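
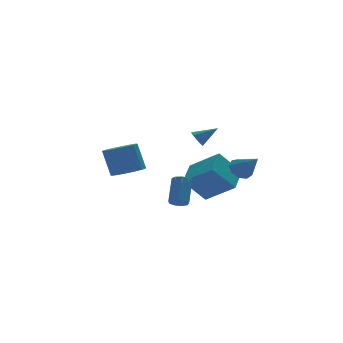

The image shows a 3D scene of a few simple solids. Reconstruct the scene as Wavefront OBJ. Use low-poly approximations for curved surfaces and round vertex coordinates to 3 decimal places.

v 2.837 -2.97 0.982
v 3.405 -2.56 1.25
v 3.203 -4.17 2.038
v 2.976 -2.46 1.514
v 2.482 -2.598 1.528
v 2.154 -2.91 1.287
v 2.146 -3.25 0.903
v 2.46 -3.46 0.556
v 2.951 -3.44 0.409
v 3.388 -3.2 0.529
v 3.567 -2.853 0.862
v -3.48 -2.603 1.61
v -2.538 -2.577 1.732
v -2.759 -1.992 3.313
v -3.7 -2.017 3.19
v -2.655 -2.135 1.552
v -2.876 -1.55 3.132
v -2.993 -1.818 1.387
v -3.214 -1.233 2.968
v -3.461 -1.711 1.282
v -3.682 -1.126 2.863
v -3.934 -1.843 1.265
v -4.155 -1.258 2.846
v -4.286 -2.179 1.34
v -4.507 -1.594 2.921
v -4.421 -2.628 1.487
v -4.642 -2.043 3.068
v -4.304 -3.07 1.668
v -4.525 -2.485 3.248
v -3.966 -3.387 1.832
v -4.187 -2.802 3.413
v -3.498 -3.494 1.937
v -3.719 -2.909 3.518
v -3.025 -3.362 1.954
v -3.246 -2.777 3.535
v -2.673 -3.026 1.879
v -2.894 -2.441 3.46
v 2.115 -0.198 -2.116
v 0.888 0.102 -0.671
v 3.154 1.097 -1.504
v 1.927 1.398 -0.058
v 3.193 -1.638 -0.902
v 1.966 -1.337 0.544
v 4.232 -0.342 -0.289
v 3.005 -0.042 1.156
v 0.222 -3.033 3.545
v 0.544 -2.975 3.103
v 1.258 -3.367 4.255
v 0.521 -2.649 3.289
v 0.359 -2.503 3.595
v 0.132 -2.604 3.877
v -0.053 -2.907 4.004
v -0.109 -3.268 3.916
v -0.01 -3.52 3.654
v 0.197 -3.543 3.341
v 0.416 -3.328 3.123
v -0.783 -2.944 -0.926
v -0.468 -2.681 -1.292
v 0.178 -1.712 -0.04
v -0.137 -1.976 0.326
v -0.799 -2.506 -1.258
v -0.153 -1.537 -0.005
v -1.122 -2.535 -1.068
v -0.477 -1.567 0.185
v -1.287 -2.757 -0.812
v -0.641 -1.788 0.441
v -1.216 -3.066 -0.609
v -0.57 -2.097 0.643
v -0.942 -3.318 -0.555
v -0.297 -2.349 0.697
v -0.594 -3.396 -0.675
v 0.052 -2.427 0.578
v -0.334 -3.262 -0.912
v 0.312 -2.293 0.341
v -0.284 -2.98 -1.156
v 0.361 -2.011 0.097
f 2 1 4
f 2 4 3
f 4 1 5
f 4 5 3
f 5 1 6
f 5 6 3
f 6 1 7
f 6 7 3
f 7 1 8
f 7 8 3
f 8 1 9
f 8 9 3
f 9 1 10
f 9 10 3
f 10 1 11
f 10 11 3
f 11 1 2
f 11 2 3
f 13 12 16
f 13 16 14
f 14 16 17
f 14 17 15
f 16 12 18
f 16 18 17
f 17 18 19
f 17 19 15
f 18 12 20
f 18 20 19
f 19 20 21
f 19 21 15
f 20 12 22
f 20 22 21
f 21 22 23
f 21 23 15
f 22 12 24
f 22 24 23
f 23 24 25
f 23 25 15
f 24 12 26
f 24 26 25
f 25 26 27
f 25 27 15
f 26 12 28
f 26 28 27
f 27 28 29
f 27 29 15
f 28 12 30
f 28 30 29
f 29 30 31
f 29 31 15
f 30 12 32
f 30 32 31
f 31 32 33
f 31 33 15
f 32 12 34
f 32 34 33
f 33 34 35
f 33 35 15
f 34 12 36
f 34 36 35
f 35 36 37
f 35 37 15
f 36 12 13
f 36 13 37
f 37 13 14
f 37 14 15
f 39 41 38
f 42 39 38
f 38 41 40
f 40 42 38
f 39 45 41
f 43 39 42
f 43 45 39
f 41 45 40
f 44 42 40
f 40 45 44
f 44 43 42
f 45 43 44
f 47 46 49
f 47 49 48
f 49 46 50
f 49 50 48
f 50 46 51
f 50 51 48
f 51 46 52
f 51 52 48
f 52 46 53
f 52 53 48
f 53 46 54
f 53 54 48
f 54 46 55
f 54 55 48
f 55 46 56
f 55 56 48
f 56 46 47
f 56 47 48
f 58 57 61
f 58 61 59
f 59 61 62
f 59 62 60
f 61 57 63
f 61 63 62
f 62 63 64
f 62 64 60
f 63 57 65
f 63 65 64
f 64 65 66
f 64 66 60
f 65 57 67
f 65 67 66
f 66 67 68
f 66 68 60
f 67 57 69
f 67 69 68
f 68 69 70
f 68 70 60
f 69 57 71
f 69 71 70
f 70 71 72
f 70 72 60
f 71 57 73
f 71 73 72
f 72 73 74
f 72 74 60
f 73 57 75
f 73 75 74
f 74 75 76
f 74 76 60
f 75 57 58
f 75 58 76
f 76 58 59
f 76 59 60



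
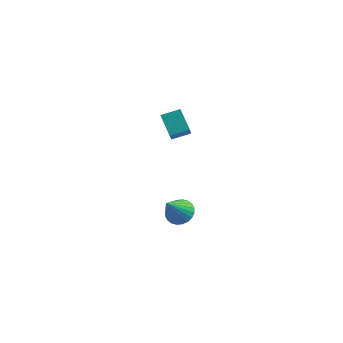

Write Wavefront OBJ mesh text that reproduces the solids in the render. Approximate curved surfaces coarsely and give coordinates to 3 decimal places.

v -3.653 -0.582 -4.571
v -3.242 -1.201 -4.942
v -3.967 -1.678 -3.089
v -3.002 -1.053 -4.781
v -2.862 -0.833 -4.589
v -2.842 -0.576 -4.394
v -2.945 -0.319 -4.226
v -3.156 -0.102 -4.11
v -3.443 0.042 -4.065
v -3.761 0.091 -4.096
v -4.063 0.037 -4.2
v -4.303 -0.111 -4.36
v -4.443 -0.33 -4.553
v -4.464 -0.588 -4.748
v -4.36 -0.845 -4.916
v -4.149 -1.061 -5.031
v -3.863 -1.205 -5.077
v -3.544 -1.254 -5.045
v -3.883 -1.155 1.608
v -3.698 -1.816 2.428
v -4.695 -0.393 2.405
v -4.511 -1.054 3.225
v -3.049 -0.566 1.895
v -2.865 -1.227 2.715
v -3.862 0.196 2.692
v -3.677 -0.465 3.512
f 2 1 4
f 2 4 3
f 4 1 5
f 4 5 3
f 5 1 6
f 5 6 3
f 6 1 7
f 6 7 3
f 7 1 8
f 7 8 3
f 8 1 9
f 8 9 3
f 9 1 10
f 9 10 3
f 10 1 11
f 10 11 3
f 11 1 12
f 11 12 3
f 12 1 13
f 12 13 3
f 13 1 14
f 13 14 3
f 14 1 15
f 14 15 3
f 15 1 16
f 15 16 3
f 16 1 17
f 16 17 3
f 17 1 18
f 17 18 3
f 18 1 2
f 18 2 3
f 20 22 19
f 23 20 19
f 19 22 21
f 21 23 19
f 20 26 22
f 24 20 23
f 24 26 20
f 22 26 21
f 25 23 21
f 21 26 25
f 25 24 23
f 26 24 25



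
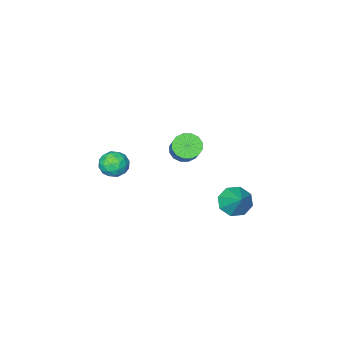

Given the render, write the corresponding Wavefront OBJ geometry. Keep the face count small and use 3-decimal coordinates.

v -3.067 -0.924 1.207
v -2.53 -1.432 1.383
v -1.776 -0.164 2.748
v -2.313 0.344 2.573
v -2.374 -1.215 1.095
v -1.62 0.053 2.46
v -2.404 -0.919 0.837
v -1.65 0.349 2.202
v -2.611 -0.625 0.678
v -1.857 0.643 2.043
v -2.941 -0.411 0.661
v -2.187 0.857 2.026
v -3.304 -0.334 0.791
v -2.55 0.934 2.156
v -3.604 -0.416 1.032
v -2.85 0.852 2.397
v -3.76 -0.633 1.32
v -3.006 0.635 2.685
v -3.73 -0.929 1.578
v -2.976 0.339 2.943
v -3.523 -1.223 1.737
v -2.769 0.045 3.102
v -3.193 -1.437 1.754
v -2.439 -0.169 3.119
v -2.83 -1.514 1.624
v -2.076 -0.246 2.989
v -0.012 -2.456 -0.303
v 0.349 -2.96 0.251
v -1.089 -3.26 -0.331
v -0.728 -3.764 0.223
v -0.979 -3.006 0.452
v -0.314 -2.509 0.47
v -0.426 -3.711 -0.55
v 0.239 -3.214 -0.532
v 0.093 -3.735 0.098
v -0.248 -3.299 0.717
v -0.492 -2.921 -0.797
v -0.833 -2.485 -0.178
v 0.263 -2.637 -0.024
v -1.003 -3.583 -0.056
v -1.151 -3.137 0.079
v -0.938 -3.433 0.404
v -0.127 -2.373 0.105
v 0.086 -2.668 0.43
v -0.695 -2.696 0.549
v -0.826 -3.552 -0.51
v -0.613 -3.847 -0.185
v 0.198 -2.787 -0.484
v 0.411 -3.083 -0.159
v -0.045 -3.524 -0.629
v 0.325 -3.389 0.212
v -0.308 -3.862 0.195
v -0.131 -3.831 -0.258
v 0.26 -3.538 -0.248
v 0.124 -3.133 0.576
v -0.509 -3.605 0.559
v -0.656 -3.16 0.695
v -0.265 -2.868 0.705
v -0.026 -3.589 0.486
v -0.231 -2.615 -0.639
v -0.864 -3.087 -0.656
v -0.475 -3.352 -0.785
v -0.084 -3.06 -0.775
v -0.432 -2.358 -0.275
v -1.065 -2.831 -0.292
v -1 -2.682 0.168
v -0.609 -2.389 0.178
v -0.714 -2.631 -0.566
v -3.1 3.142 -0.123
v -2.554 3.488 -0.72
v -2.64 4.218 0.923
v -3.166 3.768 -0.738
v -3.74 3.681 -0.396
v -3.939 3.278 0.106
v -3.646 2.795 0.474
v -3.034 2.516 0.492
v -2.46 2.603 0.15
v -2.261 3.006 -0.352
f 2 1 5
f 2 5 3
f 3 5 6
f 3 6 4
f 5 1 7
f 5 7 6
f 6 7 8
f 6 8 4
f 7 1 9
f 7 9 8
f 8 9 10
f 8 10 4
f 9 1 11
f 9 11 10
f 10 11 12
f 10 12 4
f 11 1 13
f 11 13 12
f 12 13 14
f 12 14 4
f 13 1 15
f 13 15 14
f 14 15 16
f 14 16 4
f 15 1 17
f 15 17 16
f 16 17 18
f 16 18 4
f 17 1 19
f 17 19 18
f 18 19 20
f 18 20 4
f 19 1 21
f 19 21 20
f 20 21 22
f 20 22 4
f 21 1 23
f 21 23 22
f 22 23 24
f 22 24 4
f 23 1 25
f 23 25 24
f 24 25 26
f 24 26 4
f 25 1 2
f 25 2 26
f 26 2 3
f 26 3 4
f 27 64 43
f 64 38 67
f 43 67 32
f 64 67 43
f 27 43 39
f 43 32 44
f 39 44 28
f 43 44 39
f 27 39 48
f 39 28 49
f 48 49 34
f 39 49 48
f 27 48 60
f 48 34 63
f 60 63 37
f 48 63 60
f 27 60 64
f 60 37 68
f 64 68 38
f 60 68 64
f 28 44 55
f 44 32 58
f 55 58 36
f 44 58 55
f 32 67 45
f 67 38 66
f 45 66 31
f 67 66 45
f 38 68 65
f 68 37 61
f 65 61 29
f 68 61 65
f 37 63 62
f 63 34 50
f 62 50 33
f 63 50 62
f 34 49 54
f 49 28 51
f 54 51 35
f 49 51 54
f 30 56 42
f 56 36 57
f 42 57 31
f 56 57 42
f 30 42 40
f 42 31 41
f 40 41 29
f 42 41 40
f 30 40 47
f 40 29 46
f 47 46 33
f 40 46 47
f 30 47 52
f 47 33 53
f 52 53 35
f 47 53 52
f 30 52 56
f 52 35 59
f 56 59 36
f 52 59 56
f 31 57 45
f 57 36 58
f 45 58 32
f 57 58 45
f 29 41 65
f 41 31 66
f 65 66 38
f 41 66 65
f 33 46 62
f 46 29 61
f 62 61 37
f 46 61 62
f 35 53 54
f 53 33 50
f 54 50 34
f 53 50 54
f 36 59 55
f 59 35 51
f 55 51 28
f 59 51 55
f 70 69 72
f 70 72 71
f 72 69 73
f 72 73 71
f 73 69 74
f 73 74 71
f 74 69 75
f 74 75 71
f 75 69 76
f 75 76 71
f 76 69 77
f 76 77 71
f 77 69 78
f 77 78 71
f 78 69 70
f 78 70 71



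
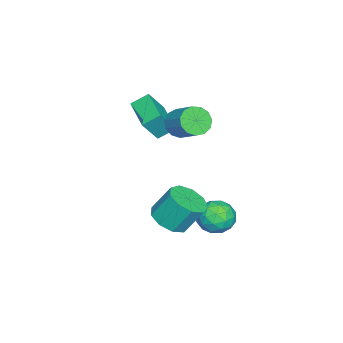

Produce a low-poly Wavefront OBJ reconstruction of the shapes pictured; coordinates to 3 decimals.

v -1.897 -1.011 1.019
v -2.366 -0.225 1.611
v -0.351 0.199 0.637
v -0.82 0.985 1.229
v -1.16 -1.545 2.311
v -1.629 -0.759 2.903
v 0.386 -0.335 1.929
v -0.083 0.451 2.521
v -0.341 1.37 2.002
v 0.386 0.875 1.959
v 1.188 1.976 2.855
v 0.461 2.47 2.898
v 0.402 1.181 1.569
v 1.203 2.282 2.465
v 0.182 1.547 1.317
v 0.983 2.648 2.213
v -0.204 1.856 1.282
v 0.597 2.957 2.178
v -0.633 2.011 1.476
v 0.168 3.112 2.372
v -0.97 1.962 1.837
v -0.168 3.063 2.733
v -1.106 1.725 2.25
v -0.305 2.826 3.146
v -1 1.375 2.585
v -0.199 2.476 3.481
v -0.684 1.023 2.735
v 0.117 2.124 3.631
v -0.259 0.782 2.652
v 0.542 1.882 3.548
v 0.14 0.726 2.362
v 0.941 1.827 3.258
v 2.777 1.957 -2.778
v 3.737 2.456 -2.912
v 3.483 3.342 -1.436
v 2.523 2.843 -1.302
v 3.197 2.85 -3.241
v 2.943 3.736 -1.766
v 2.46 2.826 -3.354
v 2.206 3.712 -1.879
v 1.872 2.396 -3.197
v 1.618 3.282 -1.722
v 1.707 1.76 -2.844
v 1.453 2.646 -1.369
v 2.043 1.217 -2.46
v 1.789 2.103 -0.984
v 2.722 1.02 -2.225
v 2.468 1.905 -0.749
v 3.427 1.261 -2.248
v 3.173 2.147 -0.772
v 3.828 1.828 -2.519
v 3.574 2.714 -1.043
v 1.122 4.306 -2.821
v 1.651 4.214 -3.737
v 0.009 3.106 -3.343
v 0.538 3.014 -4.259
v 0.981 2.679 -3.354
v 1.669 3.421 -3.032
v -0.009 3.899 -4.048
v 0.679 4.641 -3.726
v 0.952 3.963 -4.496
v 1.564 3.209 -4.067
v 0.096 4.111 -3.013
v 0.708 3.357 -2.584
v 1.484 4.366 -3.233
v 0.176 2.954 -3.847
v 0.436 2.758 -3.315
v 0.747 2.704 -3.854
v 1.495 3.899 -2.818
v 1.806 3.845 -3.357
v 1.412 2.943 -3.132
v -0.146 3.475 -3.723
v 0.165 3.421 -4.262
v 0.913 4.616 -3.226
v 1.224 4.562 -3.765
v 0.248 4.377 -3.948
v 1.384 4.164 -4.218
v 0.73 3.458 -4.525
v 0.408 3.979 -4.401
v 0.813 4.415 -4.211
v 1.744 3.72 -3.966
v 1.09 3.015 -4.272
v 1.35 2.818 -3.741
v 1.755 3.254 -3.551
v 1.333 3.573 -4.412
v 0.57 4.305 -2.808
v -0.084 3.6 -3.114
v -0.095 4.066 -3.529
v 0.31 4.502 -3.339
v 0.93 3.862 -2.555
v 0.276 3.156 -2.862
v 0.847 2.905 -2.869
v 1.252 3.341 -2.679
v 0.327 3.747 -2.668
f 2 4 1
f 5 2 1
f 1 4 3
f 3 5 1
f 2 8 4
f 6 2 5
f 6 8 2
f 4 8 3
f 7 5 3
f 3 8 7
f 7 6 5
f 8 6 7
f 10 9 13
f 10 13 11
f 11 13 14
f 11 14 12
f 13 9 15
f 13 15 14
f 14 15 16
f 14 16 12
f 15 9 17
f 15 17 16
f 16 17 18
f 16 18 12
f 17 9 19
f 17 19 18
f 18 19 20
f 18 20 12
f 19 9 21
f 19 21 20
f 20 21 22
f 20 22 12
f 21 9 23
f 21 23 22
f 22 23 24
f 22 24 12
f 23 9 25
f 23 25 24
f 24 25 26
f 24 26 12
f 25 9 27
f 25 27 26
f 26 27 28
f 26 28 12
f 27 9 29
f 27 29 28
f 28 29 30
f 28 30 12
f 29 9 31
f 29 31 30
f 30 31 32
f 30 32 12
f 31 9 10
f 31 10 32
f 32 10 11
f 32 11 12
f 34 33 37
f 34 37 35
f 35 37 38
f 35 38 36
f 37 33 39
f 37 39 38
f 38 39 40
f 38 40 36
f 39 33 41
f 39 41 40
f 40 41 42
f 40 42 36
f 41 33 43
f 41 43 42
f 42 43 44
f 42 44 36
f 43 33 45
f 43 45 44
f 44 45 46
f 44 46 36
f 45 33 47
f 45 47 46
f 46 47 48
f 46 48 36
f 47 33 49
f 47 49 48
f 48 49 50
f 48 50 36
f 49 33 51
f 49 51 50
f 50 51 52
f 50 52 36
f 51 33 34
f 51 34 52
f 52 34 35
f 52 35 36
f 53 90 69
f 90 64 93
f 69 93 58
f 90 93 69
f 53 69 65
f 69 58 70
f 65 70 54
f 69 70 65
f 53 65 74
f 65 54 75
f 74 75 60
f 65 75 74
f 53 74 86
f 74 60 89
f 86 89 63
f 74 89 86
f 53 86 90
f 86 63 94
f 90 94 64
f 86 94 90
f 54 70 81
f 70 58 84
f 81 84 62
f 70 84 81
f 58 93 71
f 93 64 92
f 71 92 57
f 93 92 71
f 64 94 91
f 94 63 87
f 91 87 55
f 94 87 91
f 63 89 88
f 89 60 76
f 88 76 59
f 89 76 88
f 60 75 80
f 75 54 77
f 80 77 61
f 75 77 80
f 56 82 68
f 82 62 83
f 68 83 57
f 82 83 68
f 56 68 66
f 68 57 67
f 66 67 55
f 68 67 66
f 56 66 73
f 66 55 72
f 73 72 59
f 66 72 73
f 56 73 78
f 73 59 79
f 78 79 61
f 73 79 78
f 56 78 82
f 78 61 85
f 82 85 62
f 78 85 82
f 57 83 71
f 83 62 84
f 71 84 58
f 83 84 71
f 55 67 91
f 67 57 92
f 91 92 64
f 67 92 91
f 59 72 88
f 72 55 87
f 88 87 63
f 72 87 88
f 61 79 80
f 79 59 76
f 80 76 60
f 79 76 80
f 62 85 81
f 85 61 77
f 81 77 54
f 85 77 81



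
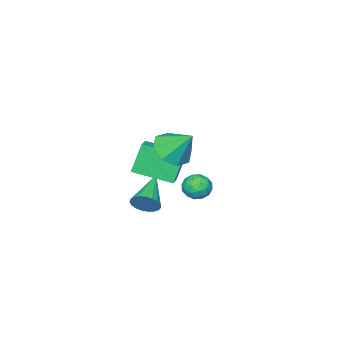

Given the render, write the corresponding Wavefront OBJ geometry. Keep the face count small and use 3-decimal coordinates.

v 3.721 0.989 2.876
v 4.55 0.7 3.239
v 3.579 1.951 3.964
v 4.628 1.247 2.766
v 4.175 1.642 2.357
v 3.456 1.655 2.252
v 2.892 1.277 2.513
v 2.813 0.731 2.986
v 3.266 0.335 3.394
v 3.986 0.323 3.499
v 2.054 -2.085 -2.445
v 2.451 -2.391 -1.955
v 0.466 -2.915 -1.675
v 2.381 -2.138 -1.827
v 2.254 -1.877 -1.807
v 2.093 -1.652 -1.897
v 1.925 -1.501 -2.081
v 1.78 -1.452 -2.328
v 1.682 -1.512 -2.596
v 1.648 -1.672 -2.837
v 1.685 -1.903 -3.01
v 1.785 -2.165 -3.086
v 1.932 -2.414 -3.051
v 2.1 -2.606 -2.91
v 2.26 -2.708 -2.69
v 2.385 -2.702 -2.427
v 2.452 -2.59 -2.167
v 3.16 -1.658 0.475
v 2.557 -1.591 1.89
v 2.296 -0.072 0.031
v 1.693 -0.005 1.446
v 3.867 -1.195 0.754
v 3.264 -1.128 2.169
v 3.003 0.391 0.31
v 2.4 0.458 1.725
v -0.706 -0.669 -2.175
v -0.055 -0.695 -2.495
v -0.425 -1.605 -1.525
v 0.226 -1.631 -1.845
v 0.065 -1.086 -1.395
v -0.109 -0.507 -1.796
v -0.371 -1.793 -2.224
v -0.545 -1.214 -2.625
v 0.151 -1.39 -2.525
v 0.421 -0.953 -2.013
v -0.901 -1.347 -2.007
v -0.631 -0.91 -1.495
v -0.405 -0.6 -2.392
v -0.075 -1.7 -1.628
v -0.169 -1.379 -1.363
v 0.213 -1.395 -1.551
v -0.437 -0.489 -1.981
v -0.054 -0.505 -2.17
v 0.017 -0.734 -1.523
v -0.426 -1.795 -1.85
v -0.043 -1.811 -2.039
v -0.693 -0.905 -2.469
v -0.311 -0.921 -2.657
v -0.497 -1.566 -2.497
v 0.098 -1.024 -2.598
v 0.264 -1.574 -2.216
v -0.087 -1.669 -2.438
v -0.19 -1.329 -2.674
v 0.257 -0.767 -2.297
v 0.423 -1.317 -1.915
v 0.328 -0.996 -1.65
v 0.226 -0.656 -1.886
v 0.379 -1.175 -2.314
v -0.903 -0.983 -2.105
v -0.737 -1.533 -1.723
v -0.706 -1.644 -2.134
v -0.808 -1.304 -2.37
v -0.744 -0.726 -1.804
v -0.578 -1.276 -1.422
v -0.29 -0.971 -1.346
v -0.393 -0.631 -1.582
v -0.859 -1.125 -1.706
f 2 1 4
f 2 4 3
f 4 1 5
f 4 5 3
f 5 1 6
f 5 6 3
f 6 1 7
f 6 7 3
f 7 1 8
f 7 8 3
f 8 1 9
f 8 9 3
f 9 1 10
f 9 10 3
f 10 1 2
f 10 2 3
f 12 11 14
f 12 14 13
f 14 11 15
f 14 15 13
f 15 11 16
f 15 16 13
f 16 11 17
f 16 17 13
f 17 11 18
f 17 18 13
f 18 11 19
f 18 19 13
f 19 11 20
f 19 20 13
f 20 11 21
f 20 21 13
f 21 11 22
f 21 22 13
f 22 11 23
f 22 23 13
f 23 11 24
f 23 24 13
f 24 11 25
f 24 25 13
f 25 11 26
f 25 26 13
f 26 11 27
f 26 27 13
f 27 11 12
f 27 12 13
f 29 31 28
f 32 29 28
f 28 31 30
f 30 32 28
f 29 35 31
f 33 29 32
f 33 35 29
f 31 35 30
f 34 32 30
f 30 35 34
f 34 33 32
f 35 33 34
f 36 73 52
f 73 47 76
f 52 76 41
f 73 76 52
f 36 52 48
f 52 41 53
f 48 53 37
f 52 53 48
f 36 48 57
f 48 37 58
f 57 58 43
f 48 58 57
f 36 57 69
f 57 43 72
f 69 72 46
f 57 72 69
f 36 69 73
f 69 46 77
f 73 77 47
f 69 77 73
f 37 53 64
f 53 41 67
f 64 67 45
f 53 67 64
f 41 76 54
f 76 47 75
f 54 75 40
f 76 75 54
f 47 77 74
f 77 46 70
f 74 70 38
f 77 70 74
f 46 72 71
f 72 43 59
f 71 59 42
f 72 59 71
f 43 58 63
f 58 37 60
f 63 60 44
f 58 60 63
f 39 65 51
f 65 45 66
f 51 66 40
f 65 66 51
f 39 51 49
f 51 40 50
f 49 50 38
f 51 50 49
f 39 49 56
f 49 38 55
f 56 55 42
f 49 55 56
f 39 56 61
f 56 42 62
f 61 62 44
f 56 62 61
f 39 61 65
f 61 44 68
f 65 68 45
f 61 68 65
f 40 66 54
f 66 45 67
f 54 67 41
f 66 67 54
f 38 50 74
f 50 40 75
f 74 75 47
f 50 75 74
f 42 55 71
f 55 38 70
f 71 70 46
f 55 70 71
f 44 62 63
f 62 42 59
f 63 59 43
f 62 59 63
f 45 68 64
f 68 44 60
f 64 60 37
f 68 60 64



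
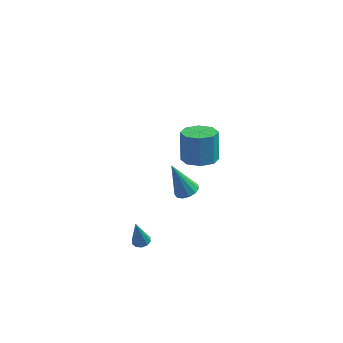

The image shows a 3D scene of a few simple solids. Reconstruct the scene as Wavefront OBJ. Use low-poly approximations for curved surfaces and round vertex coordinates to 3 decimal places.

v -0.057 3.419 -2.556
v 0.61 4.163 -2.848
v 0.523 4.904 -1.155
v -0.143 4.161 -0.864
v -0.149 4.367 -2.976
v -0.236 5.108 -1.283
v -0.854 4.016 -2.858
v -0.94 4.757 -1.165
v -1.091 3.315 -2.564
v -1.178 4.056 -0.871
v -0.723 2.676 -2.265
v -0.81 3.417 -0.572
v 0.036 2.472 -2.137
v -0.051 3.213 -0.444
v 0.74 2.823 -2.255
v 0.654 3.564 -0.562
v 0.978 3.524 -2.549
v 0.891 4.265 -0.856
v -2.793 -1.899 -4.273
v -2.297 -1.988 -4.193
v -3.067 -1.961 -2.647
v -2.342 -1.676 -4.188
v -2.558 -1.449 -4.216
v -2.865 -1.394 -4.266
v -3.144 -1.531 -4.318
v -3.288 -1.809 -4.353
v -3.244 -2.121 -4.358
v -3.027 -2.348 -4.33
v -2.721 -2.404 -4.28
v -2.442 -2.266 -4.228
v -0.358 -3.019 1.822
v 0.243 -3.068 2.091
v -1.142 -2.741 3.618
v 0.192 -2.708 2.014
v -0.034 -2.446 1.875
v -0.362 -2.367 1.719
v -0.689 -2.495 1.596
v -0.911 -2.789 1.545
v -0.957 -3.156 1.581
v -0.813 -3.479 1.694
v -0.524 -3.657 1.848
v -0.183 -3.632 1.993
v 0.103 -3.412 2.084
f 2 1 5
f 2 5 3
f 3 5 6
f 3 6 4
f 5 1 7
f 5 7 6
f 6 7 8
f 6 8 4
f 7 1 9
f 7 9 8
f 8 9 10
f 8 10 4
f 9 1 11
f 9 11 10
f 10 11 12
f 10 12 4
f 11 1 13
f 11 13 12
f 12 13 14
f 12 14 4
f 13 1 15
f 13 15 14
f 14 15 16
f 14 16 4
f 15 1 17
f 15 17 16
f 16 17 18
f 16 18 4
f 17 1 2
f 17 2 18
f 18 2 3
f 18 3 4
f 20 19 22
f 20 22 21
f 22 19 23
f 22 23 21
f 23 19 24
f 23 24 21
f 24 19 25
f 24 25 21
f 25 19 26
f 25 26 21
f 26 19 27
f 26 27 21
f 27 19 28
f 27 28 21
f 28 19 29
f 28 29 21
f 29 19 30
f 29 30 21
f 30 19 20
f 30 20 21
f 32 31 34
f 32 34 33
f 34 31 35
f 34 35 33
f 35 31 36
f 35 36 33
f 36 31 37
f 36 37 33
f 37 31 38
f 37 38 33
f 38 31 39
f 38 39 33
f 39 31 40
f 39 40 33
f 40 31 41
f 40 41 33
f 41 31 42
f 41 42 33
f 42 31 43
f 42 43 33
f 43 31 32
f 43 32 33



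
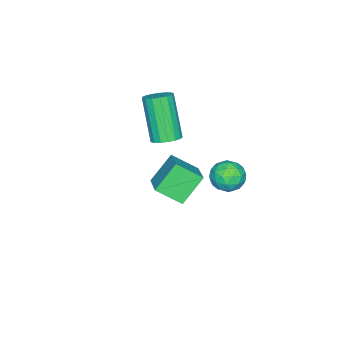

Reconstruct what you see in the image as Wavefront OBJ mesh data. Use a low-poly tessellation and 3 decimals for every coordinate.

v 1.673 1.798 -1.196
v 2 0.953 -0.608
v 0.902 2.134 -0.285
v 1.229 1.29 0.303
v 2.591 2.51 -0.683
v 2.918 1.666 -0.095
v 1.82 2.847 0.228
v 2.147 2.002 0.816
v -0.723 -0.035 -0.852
v -0.202 -0.205 -0.735
v -0.797 -0.896 0.909
v -1.317 -0.725 0.792
v -0.213 0.043 -0.635
v -0.807 -0.647 1.009
v -0.34 0.274 -0.584
v -0.934 -0.417 1.06
v -0.555 0.434 -0.595
v -1.149 -0.257 1.05
v -0.808 0.486 -0.664
v -1.403 -0.205 0.98
v -1.042 0.419 -0.777
v -1.637 -0.272 0.867
v -1.203 0.248 -0.907
v -1.797 -0.442 0.737
v -1.254 0.013 -1.024
v -1.848 -0.678 0.62
v -1.183 -0.234 -1.102
v -1.777 -0.924 0.542
v -1.006 -0.434 -1.123
v -1.601 -1.125 0.522
v -0.765 -0.544 -1.081
v -1.36 -1.235 0.563
v -0.514 -0.536 -0.988
v -1.109 -1.227 0.657
v -0.311 -0.414 -0.863
v -0.906 -1.105 0.782
v -2.702 1.928 -3.01
v -2.337 2.173 -3.56
v -1.943 1.087 -2.88
v -1.578 1.332 -3.43
v -1.6 1.701 -2.83
v -2.069 2.22 -2.911
v -2.211 1.04 -3.529
v -2.68 1.559 -3.61
v -2.034 1.624 -3.881
v -1.655 2.032 -3.449
v -2.625 1.228 -2.991
v -2.246 1.636 -2.559
v -2.586 2.124 -3.296
v -1.694 1.136 -3.144
v -1.707 1.353 -2.791
v -1.492 1.496 -3.114
v -2.428 2.152 -2.915
v -2.214 2.296 -3.238
v -1.78 2.018 -2.809
v -2.066 0.964 -3.202
v -1.852 1.108 -3.525
v -2.788 1.764 -3.326
v -2.573 1.907 -3.649
v -2.5 1.242 -3.631
v -2.193 1.945 -3.809
v -1.747 1.451 -3.732
v -2.119 1.28 -3.791
v -2.395 1.585 -3.838
v -1.971 2.185 -3.555
v -1.525 1.691 -3.478
v -1.538 1.908 -3.126
v -1.813 2.213 -3.173
v -1.793 1.863 -3.744
v -2.755 1.569 -2.962
v -2.309 1.075 -2.885
v -2.467 1.047 -3.267
v -2.742 1.352 -3.314
v -2.533 1.809 -2.708
v -2.087 1.315 -2.631
v -1.885 1.675 -2.602
v -2.161 1.98 -2.649
v -2.487 1.397 -2.696
f 2 4 1
f 5 2 1
f 1 4 3
f 3 5 1
f 2 8 4
f 6 2 5
f 6 8 2
f 4 8 3
f 7 5 3
f 3 8 7
f 7 6 5
f 8 6 7
f 10 9 13
f 10 13 11
f 11 13 14
f 11 14 12
f 13 9 15
f 13 15 14
f 14 15 16
f 14 16 12
f 15 9 17
f 15 17 16
f 16 17 18
f 16 18 12
f 17 9 19
f 17 19 18
f 18 19 20
f 18 20 12
f 19 9 21
f 19 21 20
f 20 21 22
f 20 22 12
f 21 9 23
f 21 23 22
f 22 23 24
f 22 24 12
f 23 9 25
f 23 25 24
f 24 25 26
f 24 26 12
f 25 9 27
f 25 27 26
f 26 27 28
f 26 28 12
f 27 9 29
f 27 29 28
f 28 29 30
f 28 30 12
f 29 9 31
f 29 31 30
f 30 31 32
f 30 32 12
f 31 9 33
f 31 33 32
f 32 33 34
f 32 34 12
f 33 9 35
f 33 35 34
f 34 35 36
f 34 36 12
f 35 9 10
f 35 10 36
f 36 10 11
f 36 11 12
f 37 74 53
f 74 48 77
f 53 77 42
f 74 77 53
f 37 53 49
f 53 42 54
f 49 54 38
f 53 54 49
f 37 49 58
f 49 38 59
f 58 59 44
f 49 59 58
f 37 58 70
f 58 44 73
f 70 73 47
f 58 73 70
f 37 70 74
f 70 47 78
f 74 78 48
f 70 78 74
f 38 54 65
f 54 42 68
f 65 68 46
f 54 68 65
f 42 77 55
f 77 48 76
f 55 76 41
f 77 76 55
f 48 78 75
f 78 47 71
f 75 71 39
f 78 71 75
f 47 73 72
f 73 44 60
f 72 60 43
f 73 60 72
f 44 59 64
f 59 38 61
f 64 61 45
f 59 61 64
f 40 66 52
f 66 46 67
f 52 67 41
f 66 67 52
f 40 52 50
f 52 41 51
f 50 51 39
f 52 51 50
f 40 50 57
f 50 39 56
f 57 56 43
f 50 56 57
f 40 57 62
f 57 43 63
f 62 63 45
f 57 63 62
f 40 62 66
f 62 45 69
f 66 69 46
f 62 69 66
f 41 67 55
f 67 46 68
f 55 68 42
f 67 68 55
f 39 51 75
f 51 41 76
f 75 76 48
f 51 76 75
f 43 56 72
f 56 39 71
f 72 71 47
f 56 71 72
f 45 63 64
f 63 43 60
f 64 60 44
f 63 60 64
f 46 69 65
f 69 45 61
f 65 61 38
f 69 61 65



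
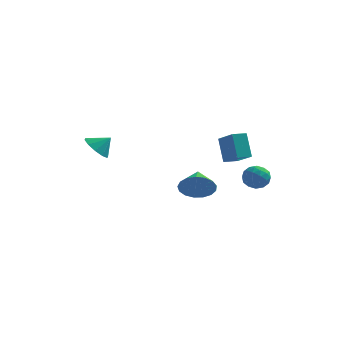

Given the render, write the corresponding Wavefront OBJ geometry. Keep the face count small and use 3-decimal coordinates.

v 2.171 1.557 -1.195
v 1.7 2.235 0.256
v 1.145 2.507 -1.973
v 0.674 3.185 -0.522
v 2.806 2.175 -1.278
v 2.335 2.853 0.173
v 1.78 3.125 -2.056
v 1.309 3.803 -0.605
v 1.581 -4.493 -1.165
v 2.075 -4.776 -0.343
v 1.279 -3.247 -0.555
v 2.41 -4.563 -0.611
v 2.556 -4.335 -1.006
v 2.477 -4.142 -1.437
v 2.194 -4.03 -1.806
v 1.77 -4.024 -2.028
v 1.303 -4.125 -2.053
v 0.9 -4.311 -1.874
v 0.652 -4.538 -1.533
v 0.618 -4.755 -1.108
v 0.804 -4.912 -0.696
v 1.168 -4.973 -0.391
v 1.627 -4.924 -0.264
v 2.044 3.144 -3.257
v 2.491 3.851 -3.096
v 3.209 2.409 -3.264
v 3.656 3.116 -3.103
v 3.143 2.79 -2.506
v 2.423 3.245 -2.501
v 3.277 3.015 -3.859
v 2.557 3.47 -3.854
v 3.253 3.771 -3.467
v 3.17 3.632 -2.631
v 2.53 2.628 -3.729
v 2.447 2.489 -2.893
v 2.165 3.562 -3.176
v 3.535 2.698 -3.184
v 3.234 2.507 -2.833
v 3.496 2.922 -2.738
v 2.125 3.206 -2.827
v 2.388 3.621 -2.732
v 2.771 2.998 -2.385
v 3.312 2.639 -3.628
v 3.575 3.054 -3.533
v 2.204 3.338 -3.622
v 2.466 3.753 -3.527
v 2.929 3.262 -3.975
v 2.876 3.931 -3.299
v 3.561 3.499 -3.303
v 3.338 3.439 -3.748
v 2.915 3.707 -3.745
v 2.827 3.849 -2.808
v 3.512 3.417 -2.812
v 3.21 3.226 -2.461
v 2.787 3.493 -2.459
v 3.275 3.802 -3.026
v 2.188 2.843 -3.548
v 2.873 2.411 -3.552
v 2.913 2.767 -3.901
v 2.49 3.034 -3.899
v 2.139 2.761 -3.057
v 2.824 2.329 -3.061
v 2.785 2.553 -2.615
v 2.362 2.821 -2.612
v 2.425 2.458 -3.334
v -4.332 -2.83 0.404
v -3.806 -2.5 -0.247
v -3.628 -2.55 1.116
v -4.143 -2.092 -0.075
v -4.552 -1.967 0.281
v -4.877 -2.171 0.683
v -4.994 -2.627 0.979
v -4.858 -3.161 1.055
v -4.521 -3.569 0.883
v -4.112 -3.694 0.528
v -3.787 -3.49 0.125
v -3.67 -3.034 -0.171
f 2 4 1
f 5 2 1
f 1 4 3
f 3 5 1
f 2 8 4
f 6 2 5
f 6 8 2
f 4 8 3
f 7 5 3
f 3 8 7
f 7 6 5
f 8 6 7
f 10 9 12
f 10 12 11
f 12 9 13
f 12 13 11
f 13 9 14
f 13 14 11
f 14 9 15
f 14 15 11
f 15 9 16
f 15 16 11
f 16 9 17
f 16 17 11
f 17 9 18
f 17 18 11
f 18 9 19
f 18 19 11
f 19 9 20
f 19 20 11
f 20 9 21
f 20 21 11
f 21 9 22
f 21 22 11
f 22 9 23
f 22 23 11
f 23 9 10
f 23 10 11
f 24 61 40
f 61 35 64
f 40 64 29
f 61 64 40
f 24 40 36
f 40 29 41
f 36 41 25
f 40 41 36
f 24 36 45
f 36 25 46
f 45 46 31
f 36 46 45
f 24 45 57
f 45 31 60
f 57 60 34
f 45 60 57
f 24 57 61
f 57 34 65
f 61 65 35
f 57 65 61
f 25 41 52
f 41 29 55
f 52 55 33
f 41 55 52
f 29 64 42
f 64 35 63
f 42 63 28
f 64 63 42
f 35 65 62
f 65 34 58
f 62 58 26
f 65 58 62
f 34 60 59
f 60 31 47
f 59 47 30
f 60 47 59
f 31 46 51
f 46 25 48
f 51 48 32
f 46 48 51
f 27 53 39
f 53 33 54
f 39 54 28
f 53 54 39
f 27 39 37
f 39 28 38
f 37 38 26
f 39 38 37
f 27 37 44
f 37 26 43
f 44 43 30
f 37 43 44
f 27 44 49
f 44 30 50
f 49 50 32
f 44 50 49
f 27 49 53
f 49 32 56
f 53 56 33
f 49 56 53
f 28 54 42
f 54 33 55
f 42 55 29
f 54 55 42
f 26 38 62
f 38 28 63
f 62 63 35
f 38 63 62
f 30 43 59
f 43 26 58
f 59 58 34
f 43 58 59
f 32 50 51
f 50 30 47
f 51 47 31
f 50 47 51
f 33 56 52
f 56 32 48
f 52 48 25
f 56 48 52
f 67 66 69
f 67 69 68
f 69 66 70
f 69 70 68
f 70 66 71
f 70 71 68
f 71 66 72
f 71 72 68
f 72 66 73
f 72 73 68
f 73 66 74
f 73 74 68
f 74 66 75
f 74 75 68
f 75 66 76
f 75 76 68
f 76 66 77
f 76 77 68
f 77 66 67
f 77 67 68



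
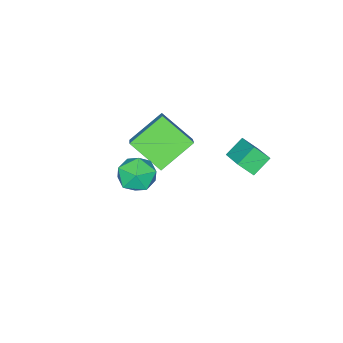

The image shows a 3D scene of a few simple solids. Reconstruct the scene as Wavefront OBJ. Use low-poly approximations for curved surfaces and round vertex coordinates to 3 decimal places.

v -1.884 -3.723 -1.297
v -1.596 -5.433 -0.111
v -3.635 -3.205 -0.126
v -3.348 -4.914 1.06
v -0.672 -2.606 0.02
v -0.385 -4.315 1.206
v -2.424 -2.087 1.191
v -2.136 -3.797 2.377
v 1.145 -1.278 2.208
v 2.144 -1.604 2.425
v 0.956 -2.596 1.095
v 1.955 -2.922 1.312
v 1.19 -3.007 2.058
v 1.307 -2.192 2.746
v 1.793 -2.008 0.774
v 1.91 -1.193 1.462
v 2.545 -2.055 1.538
v 2.172 -2.672 2.332
v 0.928 -1.528 1.188
v 0.555 -2.145 1.982
v -3.356 0.992 2.028
v -2.594 2.295 2.72
v -2.417 0.81 1.337
v -1.655 2.112 2.029
v -2.945 0.368 2.751
v -2.183 1.67 3.443
v -2.006 0.185 2.06
v -1.244 1.488 2.752
f 2 4 1
f 5 2 1
f 1 4 3
f 3 5 1
f 2 8 4
f 6 2 5
f 6 8 2
f 4 8 3
f 7 5 3
f 3 8 7
f 7 6 5
f 8 6 7
f 9 20 14
f 9 14 10
f 9 10 16
f 9 16 19
f 9 19 20
f 10 14 18
f 14 20 13
f 20 19 11
f 19 16 15
f 16 10 17
f 12 18 13
f 12 13 11
f 12 11 15
f 12 15 17
f 12 17 18
f 13 18 14
f 11 13 20
f 15 11 19
f 17 15 16
f 18 17 10
f 22 24 21
f 25 22 21
f 21 24 23
f 23 25 21
f 22 28 24
f 26 22 25
f 26 28 22
f 24 28 23
f 27 25 23
f 23 28 27
f 27 26 25
f 28 26 27



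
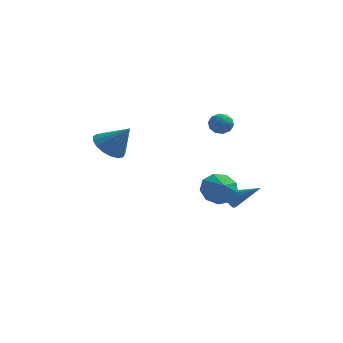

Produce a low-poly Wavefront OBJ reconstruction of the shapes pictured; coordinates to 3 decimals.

v 1.761 0.219 -2.108
v 2.585 0.771 -1.872
v 2.099 -0.559 -1.472
v 2.068 0.911 -1.425
v 1.407 0.728 -1.298
v 0.912 0.306 -1.55
v 0.814 -0.157 -2.063
v 1.159 -0.443 -2.597
v 1.786 -0.42 -2.903
v 2.401 -0.098 -2.836
v 2.717 0.372 -2.429
v 2.081 2.722 -4.048
v 2.387 2.632 -4.58
v 3.699 2.698 -3.112
v 2.359 3.01 -4.522
v 2.225 3.278 -4.283
v 2.035 3.333 -3.954
v 1.864 3.155 -3.662
v 1.775 2.812 -3.517
v 1.803 2.434 -3.575
v 1.937 2.166 -3.814
v 2.126 2.111 -4.143
v 2.298 2.289 -4.435
v -4.156 1.972 -0.136
v -3.508 2.661 -0.592
v -3.024 1.828 1.256
v -3.813 2.948 -0.314
v -4.196 3.012 0.005
v -4.571 2.837 0.291
v -4.85 2.465 0.48
v -4.97 1.979 0.527
v -4.904 1.492 0.423
v -4.667 1.115 0.19
v -4.312 0.934 -0.117
v -3.922 0.991 -0.428
v -3.586 1.273 -0.673
v -3.38 1.715 -0.794
v -3.352 2.216 -0.765
v 1.397 4.159 0.853
v 2.007 3.807 0.73
v 1.013 3.273 1.49
v 1.623 2.921 1.367
v 1.625 3.505 1.779
v 1.862 4.052 1.386
v 1.158 3.028 0.834
v 1.395 3.575 0.441
v 1.859 3.107 0.718
v 2.148 3.402 1.302
v 0.872 3.678 0.918
v 1.161 3.973 1.502
v 1.736 4.061 0.736
v 1.284 3.019 1.484
v 1.285 3.362 1.727
v 1.644 3.155 1.654
v 1.65 4.205 1.121
v 2.009 3.998 1.049
v 1.784 3.82 1.665
v 1.011 3.082 1.171
v 1.37 2.875 1.099
v 1.376 3.925 0.566
v 1.735 3.718 0.493
v 1.236 3.26 0.555
v 2.007 3.443 0.656
v 1.782 2.922 1.031
v 1.508 2.985 0.718
v 1.648 3.307 0.486
v 2.177 3.616 1
v 1.951 3.095 1.374
v 1.952 3.438 1.617
v 2.091 3.76 1.385
v 2.09 3.205 0.993
v 1.069 3.985 0.846
v 0.843 3.464 1.22
v 0.929 3.32 0.835
v 1.068 3.642 0.603
v 1.238 4.158 1.189
v 1.013 3.637 1.564
v 1.372 3.773 1.734
v 1.512 4.095 1.502
v 0.93 3.875 1.227
f 2 1 4
f 2 4 3
f 4 1 5
f 4 5 3
f 5 1 6
f 5 6 3
f 6 1 7
f 6 7 3
f 7 1 8
f 7 8 3
f 8 1 9
f 8 9 3
f 9 1 10
f 9 10 3
f 10 1 11
f 10 11 3
f 11 1 2
f 11 2 3
f 13 12 15
f 13 15 14
f 15 12 16
f 15 16 14
f 16 12 17
f 16 17 14
f 17 12 18
f 17 18 14
f 18 12 19
f 18 19 14
f 19 12 20
f 19 20 14
f 20 12 21
f 20 21 14
f 21 12 22
f 21 22 14
f 22 12 23
f 22 23 14
f 23 12 13
f 23 13 14
f 25 24 27
f 25 27 26
f 27 24 28
f 27 28 26
f 28 24 29
f 28 29 26
f 29 24 30
f 29 30 26
f 30 24 31
f 30 31 26
f 31 24 32
f 31 32 26
f 32 24 33
f 32 33 26
f 33 24 34
f 33 34 26
f 34 24 35
f 34 35 26
f 35 24 36
f 35 36 26
f 36 24 37
f 36 37 26
f 37 24 38
f 37 38 26
f 38 24 25
f 38 25 26
f 39 76 55
f 76 50 79
f 55 79 44
f 76 79 55
f 39 55 51
f 55 44 56
f 51 56 40
f 55 56 51
f 39 51 60
f 51 40 61
f 60 61 46
f 51 61 60
f 39 60 72
f 60 46 75
f 72 75 49
f 60 75 72
f 39 72 76
f 72 49 80
f 76 80 50
f 72 80 76
f 40 56 67
f 56 44 70
f 67 70 48
f 56 70 67
f 44 79 57
f 79 50 78
f 57 78 43
f 79 78 57
f 50 80 77
f 80 49 73
f 77 73 41
f 80 73 77
f 49 75 74
f 75 46 62
f 74 62 45
f 75 62 74
f 46 61 66
f 61 40 63
f 66 63 47
f 61 63 66
f 42 68 54
f 68 48 69
f 54 69 43
f 68 69 54
f 42 54 52
f 54 43 53
f 52 53 41
f 54 53 52
f 42 52 59
f 52 41 58
f 59 58 45
f 52 58 59
f 42 59 64
f 59 45 65
f 64 65 47
f 59 65 64
f 42 64 68
f 64 47 71
f 68 71 48
f 64 71 68
f 43 69 57
f 69 48 70
f 57 70 44
f 69 70 57
f 41 53 77
f 53 43 78
f 77 78 50
f 53 78 77
f 45 58 74
f 58 41 73
f 74 73 49
f 58 73 74
f 47 65 66
f 65 45 62
f 66 62 46
f 65 62 66
f 48 71 67
f 71 47 63
f 67 63 40
f 71 63 67



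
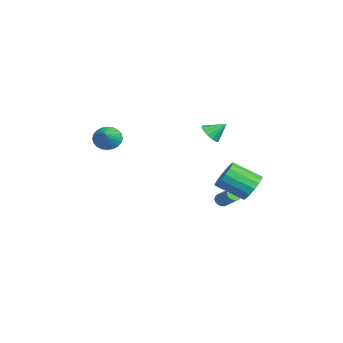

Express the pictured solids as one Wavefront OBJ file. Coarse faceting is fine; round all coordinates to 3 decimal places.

v -0.581 3.079 -3.174
v -0.269 2.676 -3.195
v 0.672 3.357 -2.328
v 0.361 3.761 -2.306
v -0.197 2.815 -3.382
v 0.744 3.497 -2.515
v -0.214 3.015 -3.522
v 0.728 3.696 -2.654
v -0.314 3.23 -3.581
v 0.628 3.911 -2.714
v -0.475 3.41 -3.548
v 0.466 4.091 -2.68
v -0.661 3.514 -3.428
v 0.281 4.195 -2.561
v -0.828 3.519 -3.251
v 0.114 4.2 -2.383
v -0.938 3.423 -3.055
v 0.003 4.104 -2.188
v -0.967 3.248 -2.887
v -0.026 3.93 -2.02
v -0.907 3.035 -2.784
v 0.034 3.716 -1.917
v -0.773 2.832 -2.771
v 0.169 3.513 -1.904
v -0.594 2.686 -2.85
v 0.347 3.367 -1.983
v -0.412 2.629 -3.003
v 0.529 3.311 -2.136
v -1.291 -3.798 1.828
v -0.9 -3.161 1.292
v -0.009 -3.942 2.592
v -1.034 -2.957 1.555
v -1.208 -2.882 1.861
v -1.394 -2.946 2.161
v -1.564 -3.14 2.41
v -1.693 -3.434 2.571
v -1.761 -3.783 2.619
v -1.757 -4.135 2.546
v -1.683 -4.435 2.364
v -1.548 -4.638 2.1
v -1.375 -4.713 1.795
v -1.189 -4.649 1.495
v -1.018 -4.455 1.245
v -0.889 -4.162 1.085
v -0.821 -3.812 1.037
v -0.825 -3.461 1.11
v 3.556 4.643 -0.535
v 4.332 4.196 -1.023
v 4.02 2.51 0.027
v 3.244 2.957 0.515
v 4.542 4.4 -0.632
v 4.23 2.714 0.417
v 4.526 4.66 -0.219
v 4.214 2.974 0.83
v 4.288 4.916 0.121
v 3.976 3.23 1.171
v 3.882 5.109 0.312
v 3.57 3.424 1.361
v 3.401 5.196 0.308
v 3.09 3.51 1.358
v 2.956 5.156 0.112
v 2.645 3.47 1.161
v 2.649 4.998 -0.233
v 2.337 3.313 0.816
v 2.549 4.759 -0.647
v 2.237 3.074 0.403
v 2.68 4.493 -1.035
v 2.368 2.808 0.015
v 3.011 4.262 -1.308
v 2.699 2.576 -0.259
v 3.467 4.118 -1.405
v 3.156 2.432 -0.355
v 3.944 4.094 -1.302
v 3.632 2.408 -0.252
v 2.846 2.166 3.608
v 3.591 2.233 3.426
v 2.954 3.094 4.392
v 3.4 2.472 3.17
v 3.061 2.628 3.031
v 2.664 2.661 3.047
v 2.316 2.561 3.213
v 2.11 2.355 3.485
v 2.101 2.099 3.79
v 2.292 1.86 4.046
v 2.631 1.703 4.185
v 3.028 1.671 4.169
v 3.376 1.771 4.003
v 3.582 1.977 3.731
f 2 1 5
f 2 5 3
f 3 5 6
f 3 6 4
f 5 1 7
f 5 7 6
f 6 7 8
f 6 8 4
f 7 1 9
f 7 9 8
f 8 9 10
f 8 10 4
f 9 1 11
f 9 11 10
f 10 11 12
f 10 12 4
f 11 1 13
f 11 13 12
f 12 13 14
f 12 14 4
f 13 1 15
f 13 15 14
f 14 15 16
f 14 16 4
f 15 1 17
f 15 17 16
f 16 17 18
f 16 18 4
f 17 1 19
f 17 19 18
f 18 19 20
f 18 20 4
f 19 1 21
f 19 21 20
f 20 21 22
f 20 22 4
f 21 1 23
f 21 23 22
f 22 23 24
f 22 24 4
f 23 1 25
f 23 25 24
f 24 25 26
f 24 26 4
f 25 1 27
f 25 27 26
f 26 27 28
f 26 28 4
f 27 1 2
f 27 2 28
f 28 2 3
f 28 3 4
f 30 29 32
f 30 32 31
f 32 29 33
f 32 33 31
f 33 29 34
f 33 34 31
f 34 29 35
f 34 35 31
f 35 29 36
f 35 36 31
f 36 29 37
f 36 37 31
f 37 29 38
f 37 38 31
f 38 29 39
f 38 39 31
f 39 29 40
f 39 40 31
f 40 29 41
f 40 41 31
f 41 29 42
f 41 42 31
f 42 29 43
f 42 43 31
f 43 29 44
f 43 44 31
f 44 29 45
f 44 45 31
f 45 29 46
f 45 46 31
f 46 29 30
f 46 30 31
f 48 47 51
f 48 51 49
f 49 51 52
f 49 52 50
f 51 47 53
f 51 53 52
f 52 53 54
f 52 54 50
f 53 47 55
f 53 55 54
f 54 55 56
f 54 56 50
f 55 47 57
f 55 57 56
f 56 57 58
f 56 58 50
f 57 47 59
f 57 59 58
f 58 59 60
f 58 60 50
f 59 47 61
f 59 61 60
f 60 61 62
f 60 62 50
f 61 47 63
f 61 63 62
f 62 63 64
f 62 64 50
f 63 47 65
f 63 65 64
f 64 65 66
f 64 66 50
f 65 47 67
f 65 67 66
f 66 67 68
f 66 68 50
f 67 47 69
f 67 69 68
f 68 69 70
f 68 70 50
f 69 47 71
f 69 71 70
f 70 71 72
f 70 72 50
f 71 47 73
f 71 73 72
f 72 73 74
f 72 74 50
f 73 47 48
f 73 48 74
f 74 48 49
f 74 49 50
f 76 75 78
f 76 78 77
f 78 75 79
f 78 79 77
f 79 75 80
f 79 80 77
f 80 75 81
f 80 81 77
f 81 75 82
f 81 82 77
f 82 75 83
f 82 83 77
f 83 75 84
f 83 84 77
f 84 75 85
f 84 85 77
f 85 75 86
f 85 86 77
f 86 75 87
f 86 87 77
f 87 75 88
f 87 88 77
f 88 75 76
f 88 76 77



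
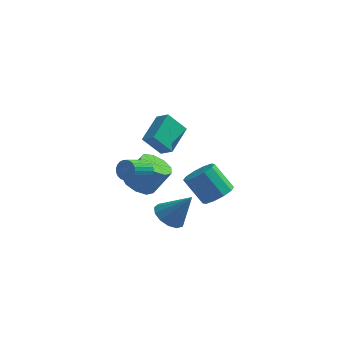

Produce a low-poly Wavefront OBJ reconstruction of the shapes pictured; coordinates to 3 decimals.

v -1.523 -2.798 3.592
v -1.236 -1.031 4.39
v -2.252 -2.466 3.119
v -1.966 -0.699 3.917
v -0.594 -2.421 2.423
v -0.308 -0.654 3.221
v -1.324 -2.089 1.95
v -1.037 -0.322 2.748
v 2.325 -3.944 0.484
v 2.798 -4.653 0.947
v 1.688 -4.444 2.4
v 1.215 -3.736 1.936
v 3.068 -4.134 1.078
v 1.958 -3.925 2.531
v 3.053 -3.542 0.982
v 1.944 -3.333 2.435
v 2.761 -3.104 0.696
v 1.651 -2.895 2.149
v 2.302 -2.987 0.328
v 1.192 -2.778 1.781
v 1.852 -3.236 0.02
v 0.742 -3.027 1.473
v 1.582 -3.755 -0.111
v 0.472 -3.546 1.342
v 1.596 -4.347 -0.015
v 0.487 -4.138 1.438
v 1.889 -4.785 0.271
v 0.779 -4.576 1.724
v 2.348 -4.902 0.639
v 1.238 -4.693 2.092
v -4.169 2.904 -3.996
v -3.464 3.528 -4.525
v -2.465 3.8 -2.873
v -3.171 3.176 -2.344
v -4.016 3.94 -4.259
v -3.017 4.212 -2.607
v -4.64 3.868 -3.87
v -3.641 4.14 -2.218
v -5.044 3.344 -3.54
v -4.045 3.617 -1.888
v -5.038 2.615 -3.423
v -4.039 2.887 -1.771
v -4.626 2.021 -3.575
v -3.627 2.293 -1.922
v -4.001 1.84 -3.923
v -3.002 2.112 -2.271
v -3.454 2.157 -4.306
v -2.455 2.429 -2.653
v -3.242 2.823 -4.544
v -2.243 3.095 -2.891
v -3.098 0.583 -1.234
v -2.835 0.183 -1.744
v -3.519 -1.043 -1.136
v -3.782 -0.643 -0.626
v -2.637 0.166 -1.556
v -3.322 -1.06 -0.948
v -2.51 0.212 -1.319
v -3.194 -1.013 -0.711
v -2.472 0.315 -1.069
v -3.157 -0.91 -0.461
v -2.53 0.459 -0.844
v -3.214 -0.767 -0.236
v -2.674 0.622 -0.679
v -3.358 -0.604 -0.07
v -2.882 0.778 -0.597
v -3.567 -0.447 0.011
v -3.124 0.905 -0.613
v -3.808 -0.32 -0.005
v -3.361 0.983 -0.724
v -4.045 -0.243 -0.116
v -3.558 1 -0.912
v -4.243 -0.226 -0.304
v -3.686 0.953 -1.149
v -4.37 -0.272 -0.541
v -3.723 0.85 -1.399
v -4.408 -0.375 -0.791
v -3.666 0.707 -1.624
v -4.35 -0.519 -1.016
v -3.522 0.544 -1.79
v -4.206 -0.682 -1.181
v -3.313 0.387 -1.871
v -3.998 -0.838 -1.263
v -3.072 0.26 -1.855
v -3.756 -0.965 -1.247
v -0.761 -2.477 -2.627
v 0.041 -2.645 -3.219
v 0.481 -2.383 -0.973
v -0.029 -2.08 -3.199
v -0.331 -1.642 -2.997
v -0.769 -1.468 -2.678
v -1.205 -1.616 -2.343
v -1.499 -2.036 -2.098
v -1.559 -2.597 -2.021
v -1.366 -3.119 -2.136
v -0.98 -3.438 -2.407
v -0.525 -3.452 -2.748
v -0.144 -3.156 -3.051
f 2 4 1
f 5 2 1
f 1 4 3
f 3 5 1
f 2 8 4
f 6 2 5
f 6 8 2
f 4 8 3
f 7 5 3
f 3 8 7
f 7 6 5
f 8 6 7
f 10 9 13
f 10 13 11
f 11 13 14
f 11 14 12
f 13 9 15
f 13 15 14
f 14 15 16
f 14 16 12
f 15 9 17
f 15 17 16
f 16 17 18
f 16 18 12
f 17 9 19
f 17 19 18
f 18 19 20
f 18 20 12
f 19 9 21
f 19 21 20
f 20 21 22
f 20 22 12
f 21 9 23
f 21 23 22
f 22 23 24
f 22 24 12
f 23 9 25
f 23 25 24
f 24 25 26
f 24 26 12
f 25 9 27
f 25 27 26
f 26 27 28
f 26 28 12
f 27 9 29
f 27 29 28
f 28 29 30
f 28 30 12
f 29 9 10
f 29 10 30
f 30 10 11
f 30 11 12
f 32 31 35
f 32 35 33
f 33 35 36
f 33 36 34
f 35 31 37
f 35 37 36
f 36 37 38
f 36 38 34
f 37 31 39
f 37 39 38
f 38 39 40
f 38 40 34
f 39 31 41
f 39 41 40
f 40 41 42
f 40 42 34
f 41 31 43
f 41 43 42
f 42 43 44
f 42 44 34
f 43 31 45
f 43 45 44
f 44 45 46
f 44 46 34
f 45 31 47
f 45 47 46
f 46 47 48
f 46 48 34
f 47 31 49
f 47 49 48
f 48 49 50
f 48 50 34
f 49 31 32
f 49 32 50
f 50 32 33
f 50 33 34
f 52 51 55
f 52 55 53
f 53 55 56
f 53 56 54
f 55 51 57
f 55 57 56
f 56 57 58
f 56 58 54
f 57 51 59
f 57 59 58
f 58 59 60
f 58 60 54
f 59 51 61
f 59 61 60
f 60 61 62
f 60 62 54
f 61 51 63
f 61 63 62
f 62 63 64
f 62 64 54
f 63 51 65
f 63 65 64
f 64 65 66
f 64 66 54
f 65 51 67
f 65 67 66
f 66 67 68
f 66 68 54
f 67 51 69
f 67 69 68
f 68 69 70
f 68 70 54
f 69 51 71
f 69 71 70
f 70 71 72
f 70 72 54
f 71 51 73
f 71 73 72
f 72 73 74
f 72 74 54
f 73 51 75
f 73 75 74
f 74 75 76
f 74 76 54
f 75 51 77
f 75 77 76
f 76 77 78
f 76 78 54
f 77 51 79
f 77 79 78
f 78 79 80
f 78 80 54
f 79 51 81
f 79 81 80
f 80 81 82
f 80 82 54
f 81 51 83
f 81 83 82
f 82 83 84
f 82 84 54
f 83 51 52
f 83 52 84
f 84 52 53
f 84 53 54
f 86 85 88
f 86 88 87
f 88 85 89
f 88 89 87
f 89 85 90
f 89 90 87
f 90 85 91
f 90 91 87
f 91 85 92
f 91 92 87
f 92 85 93
f 92 93 87
f 93 85 94
f 93 94 87
f 94 85 95
f 94 95 87
f 95 85 96
f 95 96 87
f 96 85 97
f 96 97 87
f 97 85 86
f 97 86 87



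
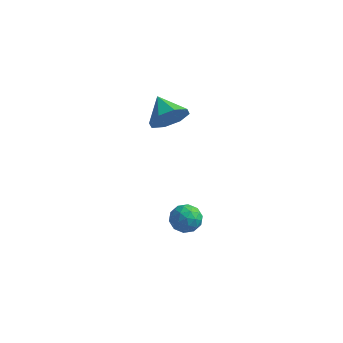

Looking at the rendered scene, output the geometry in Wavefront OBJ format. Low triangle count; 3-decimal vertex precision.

v 3.135 -2.06 -3.885
v 3.68 -1.51 -4.309
v 4.24 -2.59 -3.151
v 4.785 -2.04 -3.575
v 4.2 -1.721 -2.995
v 3.517 -1.394 -3.449
v 4.403 -2.706 -4.011
v 3.72 -2.379 -4.465
v 4.464 -1.909 -4.387
v 4.338 -1.301 -3.759
v 3.582 -2.799 -3.701
v 3.456 -2.191 -3.073
v 3.31 -1.739 -4.162
v 4.61 -2.361 -3.298
v 4.266 -2.174 -2.958
v 4.586 -1.851 -3.207
v 3.214 -1.671 -3.656
v 3.535 -1.347 -3.905
v 3.841 -1.471 -3.133
v 4.385 -2.753 -3.555
v 4.706 -2.429 -3.804
v 3.334 -2.249 -4.253
v 3.654 -1.926 -4.502
v 4.079 -2.629 -4.327
v 4.091 -1.65 -4.457
v 4.741 -1.961 -4.025
v 4.517 -2.353 -4.281
v 4.115 -2.16 -4.548
v 4.018 -1.292 -4.088
v 4.668 -1.603 -3.656
v 4.323 -1.416 -3.315
v 3.922 -1.224 -3.582
v 4.479 -1.527 -4.133
v 3.252 -2.497 -3.804
v 3.902 -2.808 -3.372
v 3.998 -2.876 -3.878
v 3.597 -2.684 -4.145
v 3.179 -2.139 -3.435
v 3.829 -2.45 -3.003
v 3.805 -1.94 -2.912
v 3.403 -1.747 -3.179
v 3.441 -2.573 -3.327
v 2.608 -0.909 2.663
v 3.38 -0.528 3.331
v 1.572 0.009 3.337
v 3.318 -0.083 2.629
v 2.84 -0.121 1.946
v 2.226 -0.621 1.683
v 1.836 -1.29 1.994
v 1.898 -1.735 2.697
v 2.377 -1.697 3.379
v 2.991 -1.197 3.642
f 1 38 17
f 38 12 41
f 17 41 6
f 38 41 17
f 1 17 13
f 17 6 18
f 13 18 2
f 17 18 13
f 1 13 22
f 13 2 23
f 22 23 8
f 13 23 22
f 1 22 34
f 22 8 37
f 34 37 11
f 22 37 34
f 1 34 38
f 34 11 42
f 38 42 12
f 34 42 38
f 2 18 29
f 18 6 32
f 29 32 10
f 18 32 29
f 6 41 19
f 41 12 40
f 19 40 5
f 41 40 19
f 12 42 39
f 42 11 35
f 39 35 3
f 42 35 39
f 11 37 36
f 37 8 24
f 36 24 7
f 37 24 36
f 8 23 28
f 23 2 25
f 28 25 9
f 23 25 28
f 4 30 16
f 30 10 31
f 16 31 5
f 30 31 16
f 4 16 14
f 16 5 15
f 14 15 3
f 16 15 14
f 4 14 21
f 14 3 20
f 21 20 7
f 14 20 21
f 4 21 26
f 21 7 27
f 26 27 9
f 21 27 26
f 4 26 30
f 26 9 33
f 30 33 10
f 26 33 30
f 5 31 19
f 31 10 32
f 19 32 6
f 31 32 19
f 3 15 39
f 15 5 40
f 39 40 12
f 15 40 39
f 7 20 36
f 20 3 35
f 36 35 11
f 20 35 36
f 9 27 28
f 27 7 24
f 28 24 8
f 27 24 28
f 10 33 29
f 33 9 25
f 29 25 2
f 33 25 29
f 44 43 46
f 44 46 45
f 46 43 47
f 46 47 45
f 47 43 48
f 47 48 45
f 48 43 49
f 48 49 45
f 49 43 50
f 49 50 45
f 50 43 51
f 50 51 45
f 51 43 52
f 51 52 45
f 52 43 44
f 52 44 45



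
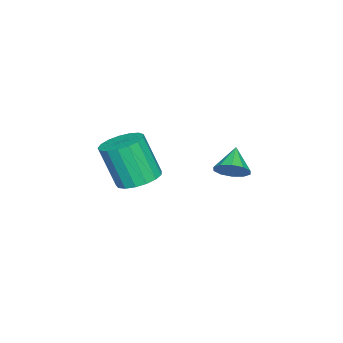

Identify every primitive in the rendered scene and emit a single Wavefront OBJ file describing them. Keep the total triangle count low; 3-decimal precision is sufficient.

v 3 1.692 2.943
v 3.412 1.402 3.414
v 2.1 1.508 3.617
v 3.39 1.819 3.498
v 3.219 2.188 3.37
v 2.964 2.368 3.079
v 2.723 2.289 2.736
v 2.588 1.983 2.472
v 2.61 1.566 2.388
v 2.782 1.197 2.515
v 3.037 1.017 2.806
v 3.278 1.095 3.15
v 2.408 -2.135 1.267
v 3.048 -1.556 1.525
v 2.991 -2.286 3.31
v 2.352 -2.865 3.053
v 2.68 -1.344 1.6
v 2.623 -2.075 3.385
v 2.251 -1.313 1.599
v 2.194 -2.044 3.384
v 1.857 -1.47 1.522
v 1.8 -2.201 3.307
v 1.59 -1.78 1.386
v 1.533 -2.511 3.172
v 1.51 -2.171 1.224
v 1.453 -2.902 3.009
v 1.636 -2.553 1.071
v 1.58 -3.284 2.857
v 1.939 -2.84 0.964
v 1.882 -3.571 2.749
v 2.35 -2.965 0.925
v 2.293 -3.696 2.711
v 2.774 -2.9 0.966
v 2.717 -3.631 2.751
v 3.114 -2.659 1.075
v 3.057 -3.39 2.86
v 3.292 -2.298 1.228
v 3.236 -3.029 3.014
v 3.269 -1.9 1.391
v 3.212 -2.631 3.176
f 2 1 4
f 2 4 3
f 4 1 5
f 4 5 3
f 5 1 6
f 5 6 3
f 6 1 7
f 6 7 3
f 7 1 8
f 7 8 3
f 8 1 9
f 8 9 3
f 9 1 10
f 9 10 3
f 10 1 11
f 10 11 3
f 11 1 12
f 11 12 3
f 12 1 2
f 12 2 3
f 14 13 17
f 14 17 15
f 15 17 18
f 15 18 16
f 17 13 19
f 17 19 18
f 18 19 20
f 18 20 16
f 19 13 21
f 19 21 20
f 20 21 22
f 20 22 16
f 21 13 23
f 21 23 22
f 22 23 24
f 22 24 16
f 23 13 25
f 23 25 24
f 24 25 26
f 24 26 16
f 25 13 27
f 25 27 26
f 26 27 28
f 26 28 16
f 27 13 29
f 27 29 28
f 28 29 30
f 28 30 16
f 29 13 31
f 29 31 30
f 30 31 32
f 30 32 16
f 31 13 33
f 31 33 32
f 32 33 34
f 32 34 16
f 33 13 35
f 33 35 34
f 34 35 36
f 34 36 16
f 35 13 37
f 35 37 36
f 36 37 38
f 36 38 16
f 37 13 39
f 37 39 38
f 38 39 40
f 38 40 16
f 39 13 14
f 39 14 40
f 40 14 15
f 40 15 16



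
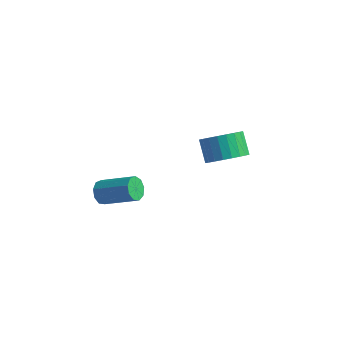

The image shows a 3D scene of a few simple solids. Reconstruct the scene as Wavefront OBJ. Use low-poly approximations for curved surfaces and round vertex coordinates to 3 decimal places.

v -2.123 -2.022 -3.369
v -1.839 -1.863 -3.92
v -0.194 -1.618 -3.002
v -0.477 -1.778 -2.451
v -2.001 -1.505 -3.726
v -0.355 -1.26 -2.807
v -2.219 -1.39 -3.365
v -0.574 -1.145 -2.446
v -2.393 -1.57 -3.005
v -0.748 -1.326 -2.087
v -2.44 -1.963 -2.817
v -0.795 -1.718 -1.898
v -2.339 -2.383 -2.886
v -0.693 -2.138 -1.968
v -2.136 -2.634 -3.182
v -0.491 -2.389 -2.264
v -1.927 -2.6 -3.565
v -0.282 -2.355 -2.647
v -1.81 -2.295 -3.857
v -0.165 -2.05 -2.938
v 1.451 3.482 -4.188
v 2.212 4.235 -4.175
v 1.529 4.91 -3.299
v 0.769 4.158 -3.312
v 1.963 4.376 -4.479
v 1.28 5.052 -3.602
v 1.635 4.382 -4.738
v 0.953 5.057 -3.862
v 1.28 4.25 -4.913
v 0.597 4.925 -4.037
v 0.951 4.002 -4.978
v 0.268 4.677 -4.102
v 0.698 3.674 -4.923
v 0.015 4.35 -4.047
v 0.56 3.318 -4.756
v -0.123 3.993 -3.88
v 0.557 2.986 -4.502
v -0.126 3.661 -3.626
v 0.691 2.73 -4.201
v 0.008 3.405 -3.325
v 0.94 2.588 -3.898
v 0.257 3.264 -3.021
v 1.267 2.583 -3.638
v 0.585 3.258 -2.762
v 1.623 2.715 -3.463
v 0.94 3.39 -2.587
v 1.952 2.963 -3.398
v 1.269 3.638 -2.522
v 2.205 3.29 -3.453
v 1.522 3.966 -2.577
v 2.343 3.647 -3.62
v 1.66 4.322 -2.744
v 2.346 3.979 -3.874
v 1.663 4.654 -2.998
f 2 1 5
f 2 5 3
f 3 5 6
f 3 6 4
f 5 1 7
f 5 7 6
f 6 7 8
f 6 8 4
f 7 1 9
f 7 9 8
f 8 9 10
f 8 10 4
f 9 1 11
f 9 11 10
f 10 11 12
f 10 12 4
f 11 1 13
f 11 13 12
f 12 13 14
f 12 14 4
f 13 1 15
f 13 15 14
f 14 15 16
f 14 16 4
f 15 1 17
f 15 17 16
f 16 17 18
f 16 18 4
f 17 1 19
f 17 19 18
f 18 19 20
f 18 20 4
f 19 1 2
f 19 2 20
f 20 2 3
f 20 3 4
f 22 21 25
f 22 25 23
f 23 25 26
f 23 26 24
f 25 21 27
f 25 27 26
f 26 27 28
f 26 28 24
f 27 21 29
f 27 29 28
f 28 29 30
f 28 30 24
f 29 21 31
f 29 31 30
f 30 31 32
f 30 32 24
f 31 21 33
f 31 33 32
f 32 33 34
f 32 34 24
f 33 21 35
f 33 35 34
f 34 35 36
f 34 36 24
f 35 21 37
f 35 37 36
f 36 37 38
f 36 38 24
f 37 21 39
f 37 39 38
f 38 39 40
f 38 40 24
f 39 21 41
f 39 41 40
f 40 41 42
f 40 42 24
f 41 21 43
f 41 43 42
f 42 43 44
f 42 44 24
f 43 21 45
f 43 45 44
f 44 45 46
f 44 46 24
f 45 21 47
f 45 47 46
f 46 47 48
f 46 48 24
f 47 21 49
f 47 49 48
f 48 49 50
f 48 50 24
f 49 21 51
f 49 51 50
f 50 51 52
f 50 52 24
f 51 21 53
f 51 53 52
f 52 53 54
f 52 54 24
f 53 21 22
f 53 22 54
f 54 22 23
f 54 23 24



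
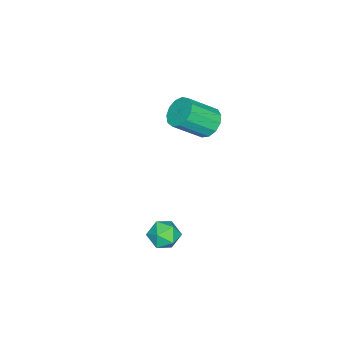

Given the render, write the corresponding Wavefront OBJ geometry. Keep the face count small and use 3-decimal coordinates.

v -3.82 0.459 2.425
v -3.163 1.151 2.535
v -2.123 -0.048 3.864
v -2.78 -0.739 3.755
v -3.542 1.239 2.911
v -2.501 0.041 4.24
v -4.009 1.08 3.133
v -2.968 -0.118 4.462
v -4.416 0.724 3.13
v -3.375 -0.474 4.459
v -4.634 0.284 2.904
v -3.593 -0.915 4.233
v -4.593 -0.101 2.526
v -3.553 -1.299 3.855
v -4.308 -0.308 2.116
v -3.267 -1.506 3.445
v -3.867 -0.271 1.804
v -2.827 -1.469 3.133
v -3.412 -0.003 1.689
v -2.371 -1.201 3.019
v -3.086 0.413 1.809
v -2.046 -0.786 3.138
v -2.993 0.842 2.124
v -1.953 -0.356 3.453
v 2.194 1.065 -0.208
v 2.929 1.476 0.2
v 3.091 0.564 -1.32
v 3.826 0.975 -0.912
v 3.422 0.233 -0.51
v 2.868 0.542 0.177
v 3.152 1.498 -1.297
v 2.598 1.807 -0.61
v 3.522 1.743 -0.473
v 3.688 0.961 0.013
v 2.332 1.079 -1.133
v 2.498 0.297 -0.647
f 2 1 5
f 2 5 3
f 3 5 6
f 3 6 4
f 5 1 7
f 5 7 6
f 6 7 8
f 6 8 4
f 7 1 9
f 7 9 8
f 8 9 10
f 8 10 4
f 9 1 11
f 9 11 10
f 10 11 12
f 10 12 4
f 11 1 13
f 11 13 12
f 12 13 14
f 12 14 4
f 13 1 15
f 13 15 14
f 14 15 16
f 14 16 4
f 15 1 17
f 15 17 16
f 16 17 18
f 16 18 4
f 17 1 19
f 17 19 18
f 18 19 20
f 18 20 4
f 19 1 21
f 19 21 20
f 20 21 22
f 20 22 4
f 21 1 23
f 21 23 22
f 22 23 24
f 22 24 4
f 23 1 2
f 23 2 24
f 24 2 3
f 24 3 4
f 25 36 30
f 25 30 26
f 25 26 32
f 25 32 35
f 25 35 36
f 26 30 34
f 30 36 29
f 36 35 27
f 35 32 31
f 32 26 33
f 28 34 29
f 28 29 27
f 28 27 31
f 28 31 33
f 28 33 34
f 29 34 30
f 27 29 36
f 31 27 35
f 33 31 32
f 34 33 26



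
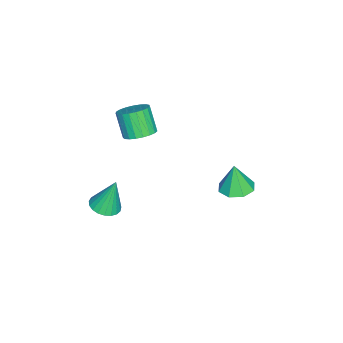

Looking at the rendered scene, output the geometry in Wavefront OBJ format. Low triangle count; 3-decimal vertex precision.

v 0.363 -2.15 -0.145
v 1.179 -2.441 0.095
v 0.574 -3.021 1.446
v -0.243 -2.73 1.205
v 1.174 -2.096 0.241
v 0.569 -2.676 1.592
v 1.027 -1.76 0.32
v 0.422 -2.341 1.671
v 0.766 -1.492 0.318
v 0.161 -2.073 1.669
v 0.435 -1.338 0.236
v -0.17 -1.918 1.587
v 0.092 -1.324 0.088
v -0.513 -1.904 1.439
v -0.205 -1.453 -0.1
v -0.81 -2.033 1.251
v -0.403 -1.702 -0.296
v -1.009 -2.282 1.055
v -0.47 -2.029 -0.466
v -1.075 -2.609 0.885
v -0.392 -2.376 -0.581
v -0.997 -2.957 0.77
v -0.184 -2.685 -0.62
v -0.789 -3.265 0.731
v 0.119 -2.901 -0.577
v -0.486 -3.481 0.774
v 0.464 -2.987 -0.46
v -0.141 -3.567 0.891
v 0.791 -2.928 -0.288
v 0.186 -3.509 1.063
v 1.044 -2.735 -0.092
v 0.439 -3.315 1.259
v 2.301 -3.466 -4.74
v 2.785 -4.146 -4.492
v 2.079 -2.914 -2.8
v 3.034 -3.888 -4.536
v 3.157 -3.557 -4.617
v 3.132 -3.211 -4.718
v 2.963 -2.909 -4.823
v 2.68 -2.703 -4.914
v 2.331 -2.629 -4.975
v 1.977 -2.7 -4.996
v 1.679 -2.904 -4.972
v 1.488 -3.205 -4.908
v 1.438 -3.551 -4.815
v 1.537 -3.882 -4.709
v 1.769 -4.142 -4.609
v 2.092 -4.285 -4.531
v 2.451 -4.286 -4.49
v 1.5 3.271 -1.938
v 2.079 2.506 -1.988
v 1.4 3.089 -0.322
v 2.45 3.134 -1.894
v 2.264 3.842 -1.826
v 1.631 4.215 -1.824
v 0.922 4.035 -1.888
v 0.551 3.408 -1.982
v 0.737 2.7 -2.05
v 1.369 2.327 -2.053
f 2 1 5
f 2 5 3
f 3 5 6
f 3 6 4
f 5 1 7
f 5 7 6
f 6 7 8
f 6 8 4
f 7 1 9
f 7 9 8
f 8 9 10
f 8 10 4
f 9 1 11
f 9 11 10
f 10 11 12
f 10 12 4
f 11 1 13
f 11 13 12
f 12 13 14
f 12 14 4
f 13 1 15
f 13 15 14
f 14 15 16
f 14 16 4
f 15 1 17
f 15 17 16
f 16 17 18
f 16 18 4
f 17 1 19
f 17 19 18
f 18 19 20
f 18 20 4
f 19 1 21
f 19 21 20
f 20 21 22
f 20 22 4
f 21 1 23
f 21 23 22
f 22 23 24
f 22 24 4
f 23 1 25
f 23 25 24
f 24 25 26
f 24 26 4
f 25 1 27
f 25 27 26
f 26 27 28
f 26 28 4
f 27 1 29
f 27 29 28
f 28 29 30
f 28 30 4
f 29 1 31
f 29 31 30
f 30 31 32
f 30 32 4
f 31 1 2
f 31 2 32
f 32 2 3
f 32 3 4
f 34 33 36
f 34 36 35
f 36 33 37
f 36 37 35
f 37 33 38
f 37 38 35
f 38 33 39
f 38 39 35
f 39 33 40
f 39 40 35
f 40 33 41
f 40 41 35
f 41 33 42
f 41 42 35
f 42 33 43
f 42 43 35
f 43 33 44
f 43 44 35
f 44 33 45
f 44 45 35
f 45 33 46
f 45 46 35
f 46 33 47
f 46 47 35
f 47 33 48
f 47 48 35
f 48 33 49
f 48 49 35
f 49 33 34
f 49 34 35
f 51 50 53
f 51 53 52
f 53 50 54
f 53 54 52
f 54 50 55
f 54 55 52
f 55 50 56
f 55 56 52
f 56 50 57
f 56 57 52
f 57 50 58
f 57 58 52
f 58 50 59
f 58 59 52
f 59 50 51
f 59 51 52



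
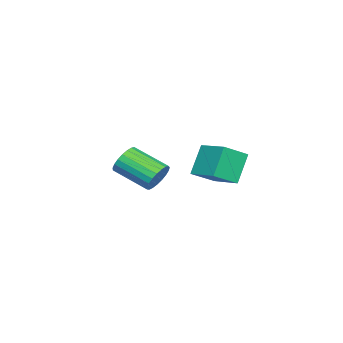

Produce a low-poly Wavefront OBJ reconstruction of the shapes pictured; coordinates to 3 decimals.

v -2.972 -1.307 -0.037
v -2.515 -1.648 -0.599
v -2.772 -3.334 0.216
v -3.228 -2.993 0.777
v -2.291 -1.569 -0.366
v -2.548 -3.255 0.449
v -2.185 -1.445 -0.076
v -2.441 -3.131 0.739
v -2.214 -1.298 0.221
v -2.471 -2.984 1.035
v -2.375 -1.151 0.473
v -2.632 -2.837 1.287
v -2.639 -1.032 0.636
v -2.896 -2.718 1.451
v -2.96 -0.96 0.684
v -3.217 -2.646 1.498
v -3.284 -0.949 0.606
v -3.54 -2.635 1.421
v -3.553 -0.999 0.418
v -3.81 -2.685 1.232
v -3.722 -1.102 0.15
v -3.979 -2.788 0.965
v -3.761 -1.241 -0.149
v -4.018 -2.927 0.665
v -3.664 -1.391 -0.43
v -3.92 -3.077 0.385
v -3.447 -1.527 -0.642
v -3.703 -3.213 0.172
v -3.147 -1.625 -0.75
v -3.404 -3.311 0.064
v -2.818 -1.667 -0.735
v -3.075 -3.353 0.08
v 0.791 1.499 2.072
v -0.056 1.661 3.385
v -0.05 2.243 1.438
v -0.897 2.405 2.75
v 1.617 2.755 2.45
v 0.77 2.917 3.762
v 0.776 3.499 1.815
v -0.071 3.661 3.128
f 2 1 5
f 2 5 3
f 3 5 6
f 3 6 4
f 5 1 7
f 5 7 6
f 6 7 8
f 6 8 4
f 7 1 9
f 7 9 8
f 8 9 10
f 8 10 4
f 9 1 11
f 9 11 10
f 10 11 12
f 10 12 4
f 11 1 13
f 11 13 12
f 12 13 14
f 12 14 4
f 13 1 15
f 13 15 14
f 14 15 16
f 14 16 4
f 15 1 17
f 15 17 16
f 16 17 18
f 16 18 4
f 17 1 19
f 17 19 18
f 18 19 20
f 18 20 4
f 19 1 21
f 19 21 20
f 20 21 22
f 20 22 4
f 21 1 23
f 21 23 22
f 22 23 24
f 22 24 4
f 23 1 25
f 23 25 24
f 24 25 26
f 24 26 4
f 25 1 27
f 25 27 26
f 26 27 28
f 26 28 4
f 27 1 29
f 27 29 28
f 28 29 30
f 28 30 4
f 29 1 31
f 29 31 30
f 30 31 32
f 30 32 4
f 31 1 2
f 31 2 32
f 32 2 3
f 32 3 4
f 34 36 33
f 37 34 33
f 33 36 35
f 35 37 33
f 34 40 36
f 38 34 37
f 38 40 34
f 36 40 35
f 39 37 35
f 35 40 39
f 39 38 37
f 40 38 39



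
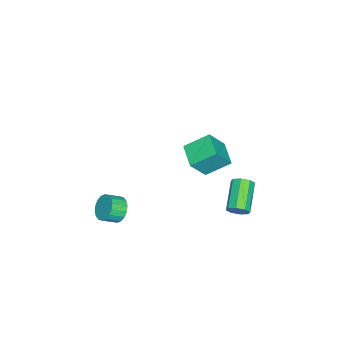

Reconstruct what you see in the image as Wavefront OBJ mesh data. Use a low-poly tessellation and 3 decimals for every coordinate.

v 2.017 2.215 2.549
v 1.353 3.515 3.496
v 3.257 3.086 2.223
v 2.593 4.386 3.17
v 2.827 1.594 3.97
v 2.163 2.894 4.917
v 4.067 2.465 3.644
v 3.403 3.765 4.591
v 0.089 4.025 -4.178
v 0.399 3.503 -3.772
v -1.48 3.132 -2.817
v -1.789 3.655 -3.222
v 0.423 4.006 -3.529
v -1.455 3.635 -2.573
v 0.252 4.52 -3.666
v -1.626 4.149 -2.71
v -0.014 4.744 -4.102
v -1.893 4.373 -3.147
v -0.22 4.548 -4.583
v -2.099 4.177 -3.628
v -0.245 4.045 -4.827
v -2.123 3.674 -3.871
v -0.074 3.531 -4.69
v -1.952 3.16 -3.734
v 0.193 3.307 -4.253
v -1.686 2.936 -3.298
v 3.221 -2.302 -3.285
v 3.759 -2.404 -3.999
v 4.358 -3.099 -3.449
v 3.819 -2.998 -2.735
v 3.93 -2.1 -3.801
v 4.529 -2.796 -3.251
v 3.96 -1.837 -3.501
v 4.559 -2.532 -2.95
v 3.844 -1.665 -3.158
v 4.442 -2.361 -2.608
v 3.604 -1.62 -2.84
v 4.203 -2.316 -2.29
v 3.288 -1.71 -2.611
v 3.887 -2.406 -2.06
v 2.959 -1.917 -2.515
v 3.558 -2.613 -1.964
v 2.682 -2.201 -2.571
v 3.281 -2.896 -2.021
v 2.511 -2.504 -2.769
v 3.11 -3.2 -2.219
v 2.481 -2.768 -3.07
v 3.08 -3.463 -2.519
v 2.598 -2.939 -3.412
v 3.196 -3.635 -2.862
v 2.837 -2.984 -3.73
v 3.436 -3.68 -3.18
v 3.153 -2.894 -3.96
v 3.752 -3.59 -3.409
v 3.482 -2.687 -4.056
v 4.081 -3.383 -3.505
f 2 4 1
f 5 2 1
f 1 4 3
f 3 5 1
f 2 8 4
f 6 2 5
f 6 8 2
f 4 8 3
f 7 5 3
f 3 8 7
f 7 6 5
f 8 6 7
f 10 9 13
f 10 13 11
f 11 13 14
f 11 14 12
f 13 9 15
f 13 15 14
f 14 15 16
f 14 16 12
f 15 9 17
f 15 17 16
f 16 17 18
f 16 18 12
f 17 9 19
f 17 19 18
f 18 19 20
f 18 20 12
f 19 9 21
f 19 21 20
f 20 21 22
f 20 22 12
f 21 9 23
f 21 23 22
f 22 23 24
f 22 24 12
f 23 9 25
f 23 25 24
f 24 25 26
f 24 26 12
f 25 9 10
f 25 10 26
f 26 10 11
f 26 11 12
f 28 27 31
f 28 31 29
f 29 31 32
f 29 32 30
f 31 27 33
f 31 33 32
f 32 33 34
f 32 34 30
f 33 27 35
f 33 35 34
f 34 35 36
f 34 36 30
f 35 27 37
f 35 37 36
f 36 37 38
f 36 38 30
f 37 27 39
f 37 39 38
f 38 39 40
f 38 40 30
f 39 27 41
f 39 41 40
f 40 41 42
f 40 42 30
f 41 27 43
f 41 43 42
f 42 43 44
f 42 44 30
f 43 27 45
f 43 45 44
f 44 45 46
f 44 46 30
f 45 27 47
f 45 47 46
f 46 47 48
f 46 48 30
f 47 27 49
f 47 49 48
f 48 49 50
f 48 50 30
f 49 27 51
f 49 51 50
f 50 51 52
f 50 52 30
f 51 27 53
f 51 53 52
f 52 53 54
f 52 54 30
f 53 27 55
f 53 55 54
f 54 55 56
f 54 56 30
f 55 27 28
f 55 28 56
f 56 28 29
f 56 29 30



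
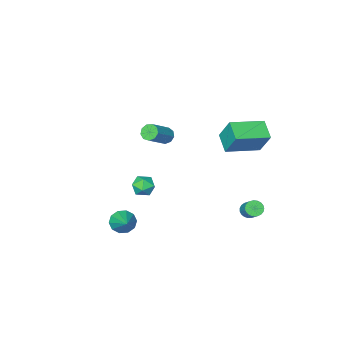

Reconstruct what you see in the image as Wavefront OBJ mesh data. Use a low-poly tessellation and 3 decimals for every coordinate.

v -3.962 2.663 3.041
v -4.047 3.478 4.473
v -3.608 3.732 2.454
v -3.693 4.547 3.886
v -1.987 2.213 3.414
v -2.072 3.028 4.846
v -1.633 3.282 2.827
v -1.718 4.097 4.259
v -1.439 -3.276 -3.895
v -1.096 -2.792 -3.375
v -0.424 -4.048 -3.845
v -0.081 -3.564 -3.325
v -0.716 -3.983 -3.116
v -1.344 -3.506 -3.147
v -0.176 -3.334 -4.073
v -0.804 -2.857 -4.104
v -0.316 -2.828 -3.485
v -0.65 -3.229 -2.893
v -0.87 -3.611 -4.327
v -1.204 -4.012 -3.735
v 2.436 -0.578 -3.603
v 3.119 -0.621 -3.976
v 3.004 0.758 -2.717
v 2.83 -0.33 -4.229
v 2.39 -0.134 -4.242
v 1.967 -0.107 -4.012
v 1.724 -0.26 -3.625
v 1.752 -0.534 -3.229
v 2.041 -0.825 -2.976
v 2.481 -1.021 -2.963
v 2.904 -1.048 -3.193
v 3.147 -0.896 -3.58
v -3.683 2.78 -3.095
v -3.425 3.053 -3.483
v -3.14 3.934 -2.673
v -3.397 3.66 -2.285
v -3.634 3.135 -3.499
v -3.348 4.016 -2.689
v -3.851 3.155 -3.444
v -3.565 4.036 -2.635
v -4.039 3.111 -3.33
v -3.753 3.992 -2.52
v -4.165 3.009 -3.175
v -3.879 3.89 -2.365
v -4.208 2.868 -3.005
v -3.922 3.749 -2.196
v -4.16 2.711 -2.852
v -3.875 3.592 -2.042
v -4.03 2.566 -2.74
v -3.744 3.447 -1.931
v -3.84 2.458 -2.69
v -3.554 3.339 -1.88
v -3.622 2.406 -2.71
v -3.336 3.287 -1.9
v -3.415 2.418 -2.796
v -3.129 3.299 -1.986
v -3.254 2.493 -2.934
v -2.969 3.374 -2.124
v -3.168 2.617 -3.1
v -2.882 3.498 -2.29
v -3.17 2.769 -3.265
v -2.885 3.65 -2.455
v -3.261 2.924 -3.4
v -2.976 3.804 -2.591
v -1.224 -1.827 1.388
v -0.871 -1.887 0.945
v 0.457 -1.494 1.949
v 0.104 -1.433 2.392
v -0.996 -1.519 0.966
v 0.332 -1.125 1.97
v -1.228 -1.294 1.185
v 0.1 -0.901 2.189
v -1.458 -1.319 1.499
v -0.13 -0.926 2.502
v -1.578 -1.581 1.761
v -0.251 -1.188 2.765
v -1.533 -1.958 1.849
v -0.205 -1.565 2.852
v -1.343 -2.274 1.721
v -0.015 -1.881 2.725
v -1.097 -2.38 1.437
v 0.23 -1.987 2.441
v -0.911 -2.227 1.131
v 0.417 -1.834 2.135
f 2 4 1
f 5 2 1
f 1 4 3
f 3 5 1
f 2 8 4
f 6 2 5
f 6 8 2
f 4 8 3
f 7 5 3
f 3 8 7
f 7 6 5
f 8 6 7
f 9 20 14
f 9 14 10
f 9 10 16
f 9 16 19
f 9 19 20
f 10 14 18
f 14 20 13
f 20 19 11
f 19 16 15
f 16 10 17
f 12 18 13
f 12 13 11
f 12 11 15
f 12 15 17
f 12 17 18
f 13 18 14
f 11 13 20
f 15 11 19
f 17 15 16
f 18 17 10
f 22 21 24
f 22 24 23
f 24 21 25
f 24 25 23
f 25 21 26
f 25 26 23
f 26 21 27
f 26 27 23
f 27 21 28
f 27 28 23
f 28 21 29
f 28 29 23
f 29 21 30
f 29 30 23
f 30 21 31
f 30 31 23
f 31 21 32
f 31 32 23
f 32 21 22
f 32 22 23
f 34 33 37
f 34 37 35
f 35 37 38
f 35 38 36
f 37 33 39
f 37 39 38
f 38 39 40
f 38 40 36
f 39 33 41
f 39 41 40
f 40 41 42
f 40 42 36
f 41 33 43
f 41 43 42
f 42 43 44
f 42 44 36
f 43 33 45
f 43 45 44
f 44 45 46
f 44 46 36
f 45 33 47
f 45 47 46
f 46 47 48
f 46 48 36
f 47 33 49
f 47 49 48
f 48 49 50
f 48 50 36
f 49 33 51
f 49 51 50
f 50 51 52
f 50 52 36
f 51 33 53
f 51 53 52
f 52 53 54
f 52 54 36
f 53 33 55
f 53 55 54
f 54 55 56
f 54 56 36
f 55 33 57
f 55 57 56
f 56 57 58
f 56 58 36
f 57 33 59
f 57 59 58
f 58 59 60
f 58 60 36
f 59 33 61
f 59 61 60
f 60 61 62
f 60 62 36
f 61 33 63
f 61 63 62
f 62 63 64
f 62 64 36
f 63 33 34
f 63 34 64
f 64 34 35
f 64 35 36
f 66 65 69
f 66 69 67
f 67 69 70
f 67 70 68
f 69 65 71
f 69 71 70
f 70 71 72
f 70 72 68
f 71 65 73
f 71 73 72
f 72 73 74
f 72 74 68
f 73 65 75
f 73 75 74
f 74 75 76
f 74 76 68
f 75 65 77
f 75 77 76
f 76 77 78
f 76 78 68
f 77 65 79
f 77 79 78
f 78 79 80
f 78 80 68
f 79 65 81
f 79 81 80
f 80 81 82
f 80 82 68
f 81 65 83
f 81 83 82
f 82 83 84
f 82 84 68
f 83 65 66
f 83 66 84
f 84 66 67
f 84 67 68

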